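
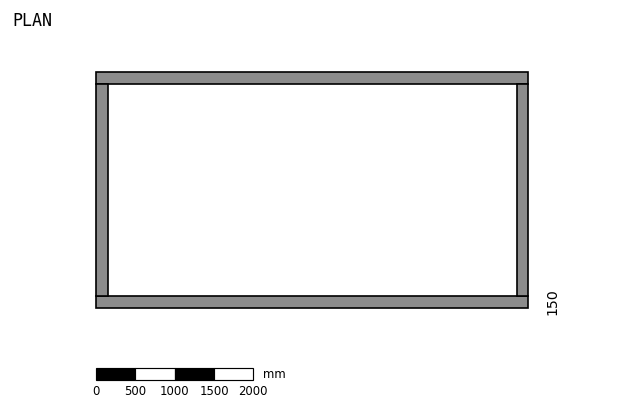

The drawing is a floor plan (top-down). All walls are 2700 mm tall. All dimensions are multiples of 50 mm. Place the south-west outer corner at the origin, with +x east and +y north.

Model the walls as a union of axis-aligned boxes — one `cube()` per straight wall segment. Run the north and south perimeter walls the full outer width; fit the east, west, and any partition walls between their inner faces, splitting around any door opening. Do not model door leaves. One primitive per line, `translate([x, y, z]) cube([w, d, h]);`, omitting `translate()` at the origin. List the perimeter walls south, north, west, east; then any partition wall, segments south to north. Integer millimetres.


cube([5500, 150, 2700]);
translate([0, 2850, 0]) cube([5500, 150, 2700]);
translate([0, 150, 0]) cube([150, 2700, 2700]);
translate([5350, 150, 0]) cube([150, 2700, 2700]);


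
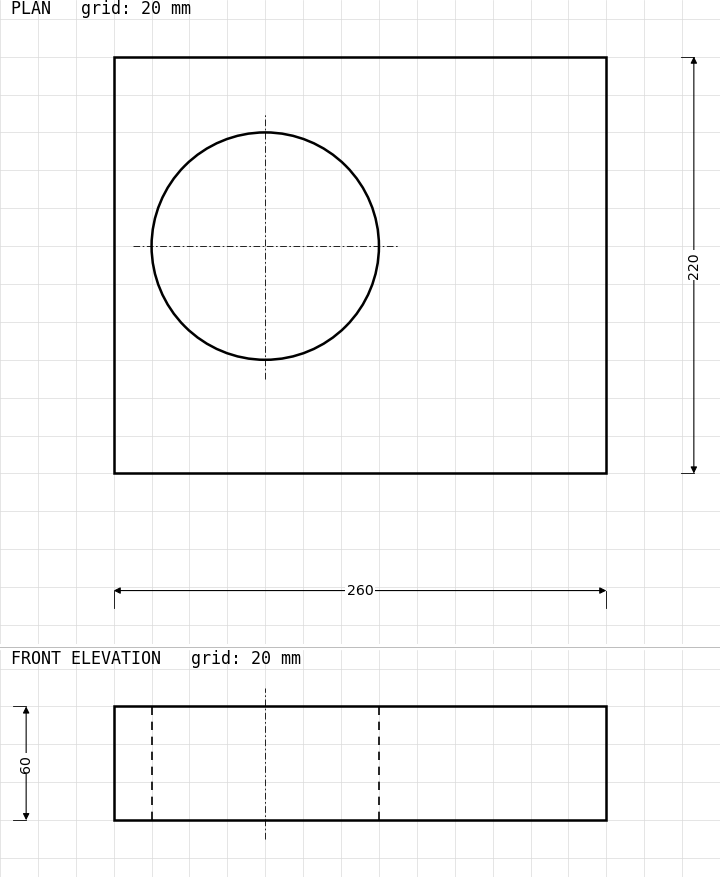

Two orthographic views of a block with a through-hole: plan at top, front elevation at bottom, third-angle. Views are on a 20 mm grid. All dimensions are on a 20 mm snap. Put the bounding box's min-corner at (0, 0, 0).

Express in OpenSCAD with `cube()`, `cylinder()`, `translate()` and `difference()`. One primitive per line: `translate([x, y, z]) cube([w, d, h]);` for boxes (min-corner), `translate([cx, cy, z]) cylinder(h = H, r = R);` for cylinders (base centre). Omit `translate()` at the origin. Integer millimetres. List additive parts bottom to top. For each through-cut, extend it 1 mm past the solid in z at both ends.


difference() {
  cube([260, 220, 60]);
  translate([80, 120, -1]) cylinder(h = 62, r = 60);
}


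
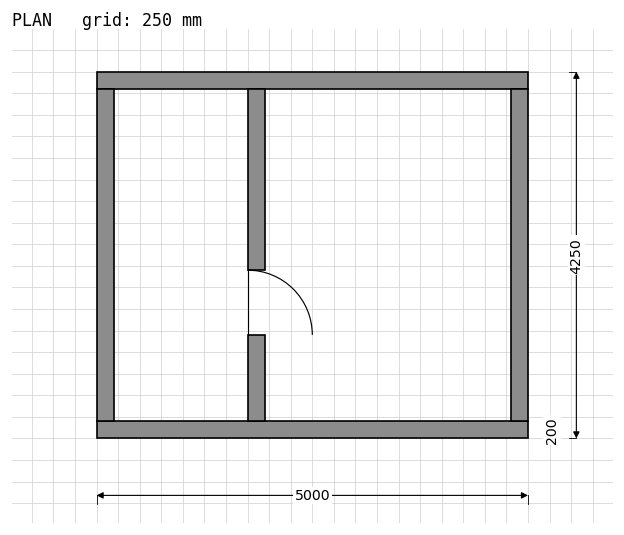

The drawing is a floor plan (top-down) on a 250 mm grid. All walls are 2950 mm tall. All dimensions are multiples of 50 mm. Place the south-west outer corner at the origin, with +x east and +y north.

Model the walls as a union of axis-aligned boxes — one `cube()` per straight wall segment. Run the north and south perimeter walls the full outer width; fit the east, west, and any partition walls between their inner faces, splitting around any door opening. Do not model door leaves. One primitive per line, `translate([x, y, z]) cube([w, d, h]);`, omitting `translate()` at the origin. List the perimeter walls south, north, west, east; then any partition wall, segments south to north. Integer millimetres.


cube([5000, 200, 2950]);
translate([0, 4050, 0]) cube([5000, 200, 2950]);
translate([0, 200, 0]) cube([200, 3850, 2950]);
translate([4800, 200, 0]) cube([200, 3850, 2950]);
translate([1750, 200, 0]) cube([200, 1000, 2950]);
translate([1750, 1950, 0]) cube([200, 2100, 2950]);


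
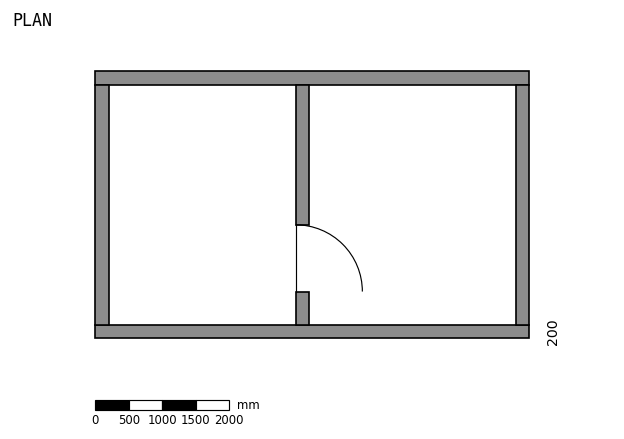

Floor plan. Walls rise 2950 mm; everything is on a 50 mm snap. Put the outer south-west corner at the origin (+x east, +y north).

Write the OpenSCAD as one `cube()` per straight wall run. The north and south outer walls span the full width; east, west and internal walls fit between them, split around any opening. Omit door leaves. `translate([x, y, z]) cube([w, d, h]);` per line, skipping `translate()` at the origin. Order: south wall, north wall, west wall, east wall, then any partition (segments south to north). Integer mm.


cube([6500, 200, 2950]);
translate([0, 3800, 0]) cube([6500, 200, 2950]);
translate([0, 200, 0]) cube([200, 3600, 2950]);
translate([6300, 200, 0]) cube([200, 3600, 2950]);
translate([3000, 200, 0]) cube([200, 500, 2950]);
translate([3000, 1700, 0]) cube([200, 2100, 2950]);


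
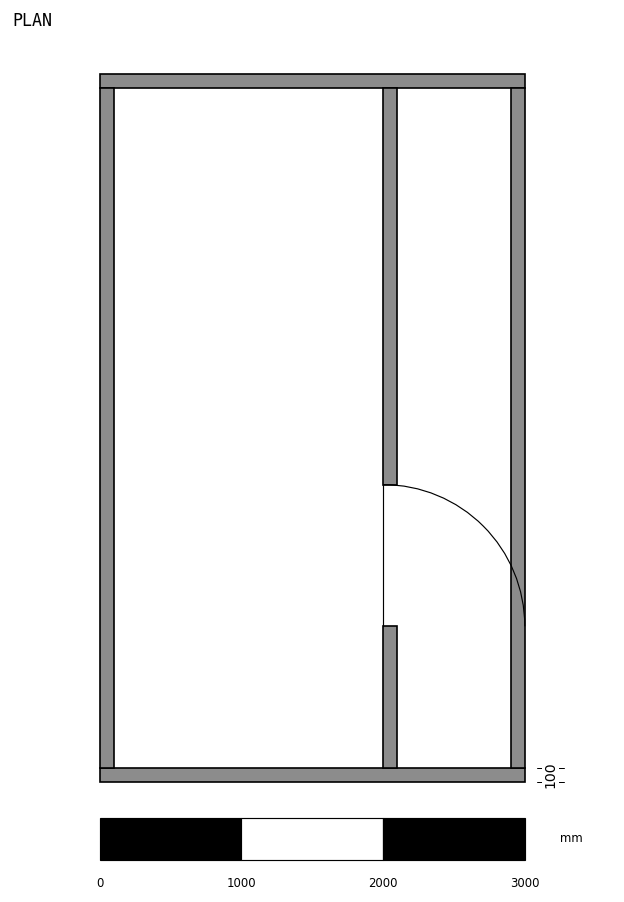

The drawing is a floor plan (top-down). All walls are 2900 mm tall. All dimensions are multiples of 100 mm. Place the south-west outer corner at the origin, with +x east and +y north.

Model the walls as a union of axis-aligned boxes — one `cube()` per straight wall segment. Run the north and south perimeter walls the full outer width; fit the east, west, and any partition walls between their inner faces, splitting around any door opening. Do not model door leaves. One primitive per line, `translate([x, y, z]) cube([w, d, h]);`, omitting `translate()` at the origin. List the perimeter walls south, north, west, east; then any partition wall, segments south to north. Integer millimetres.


cube([3000, 100, 2900]);
translate([0, 4900, 0]) cube([3000, 100, 2900]);
translate([0, 100, 0]) cube([100, 4800, 2900]);
translate([2900, 100, 0]) cube([100, 4800, 2900]);
translate([2000, 100, 0]) cube([100, 1000, 2900]);
translate([2000, 2100, 0]) cube([100, 2800, 2900]);


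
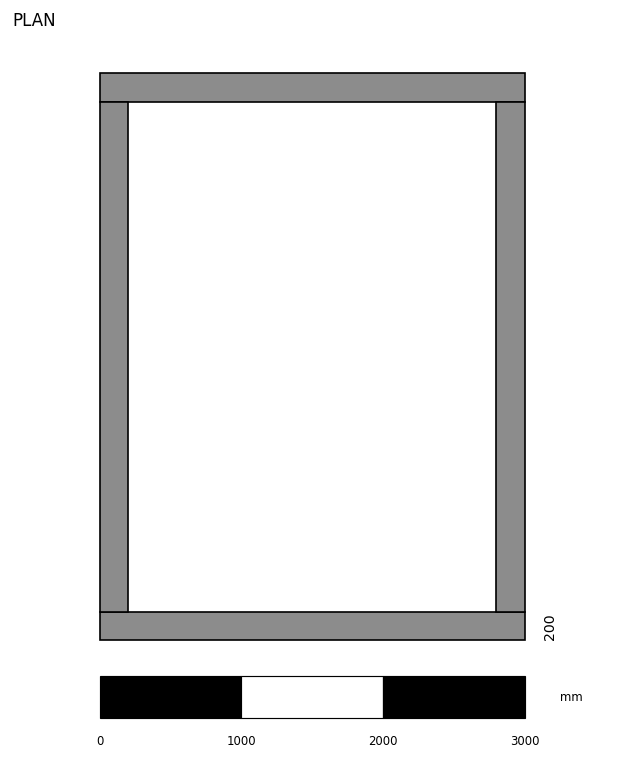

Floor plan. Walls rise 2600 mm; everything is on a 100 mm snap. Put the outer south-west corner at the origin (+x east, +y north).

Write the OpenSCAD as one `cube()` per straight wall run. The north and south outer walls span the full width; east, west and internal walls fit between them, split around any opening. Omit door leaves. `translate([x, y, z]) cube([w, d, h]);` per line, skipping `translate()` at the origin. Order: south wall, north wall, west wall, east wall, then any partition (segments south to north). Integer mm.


cube([3000, 200, 2600]);
translate([0, 3800, 0]) cube([3000, 200, 2600]);
translate([0, 200, 0]) cube([200, 3600, 2600]);
translate([2800, 200, 0]) cube([200, 3600, 2600]);


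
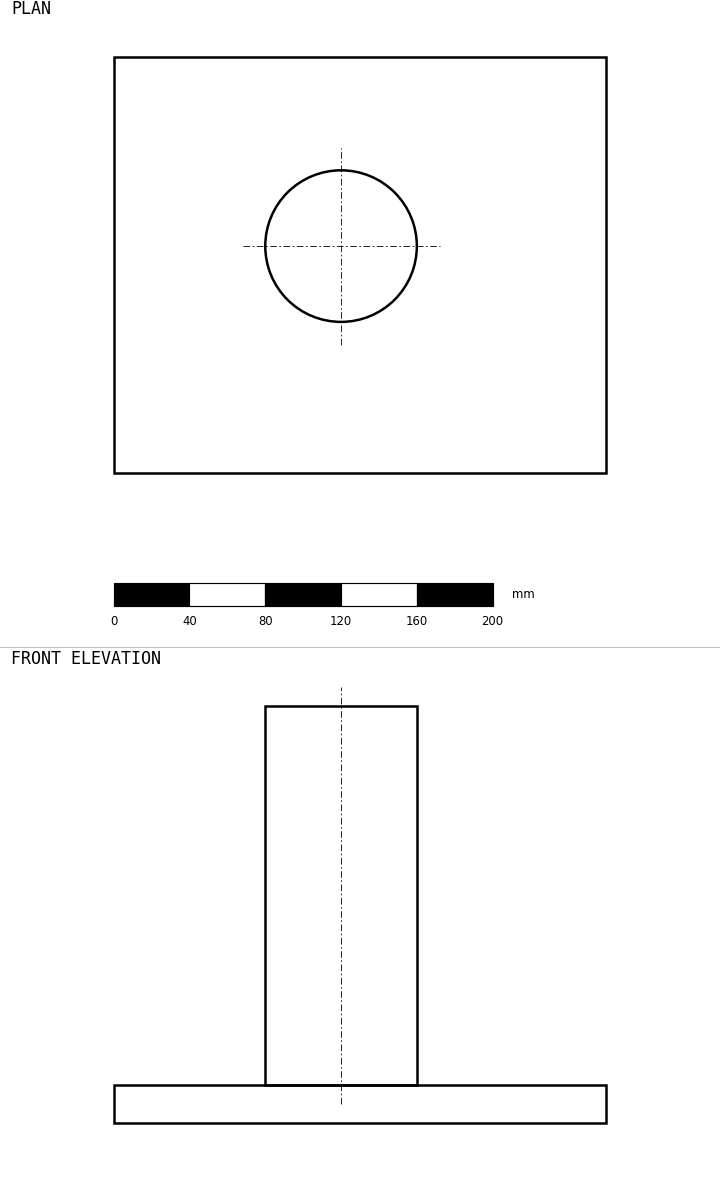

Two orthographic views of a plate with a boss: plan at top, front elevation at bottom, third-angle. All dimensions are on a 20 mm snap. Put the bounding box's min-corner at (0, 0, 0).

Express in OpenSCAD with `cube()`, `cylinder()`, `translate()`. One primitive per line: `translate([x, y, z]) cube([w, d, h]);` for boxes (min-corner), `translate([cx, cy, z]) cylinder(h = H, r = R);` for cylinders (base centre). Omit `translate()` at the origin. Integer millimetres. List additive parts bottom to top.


cube([260, 220, 20]);
translate([120, 120, 20]) cylinder(h = 200, r = 40);


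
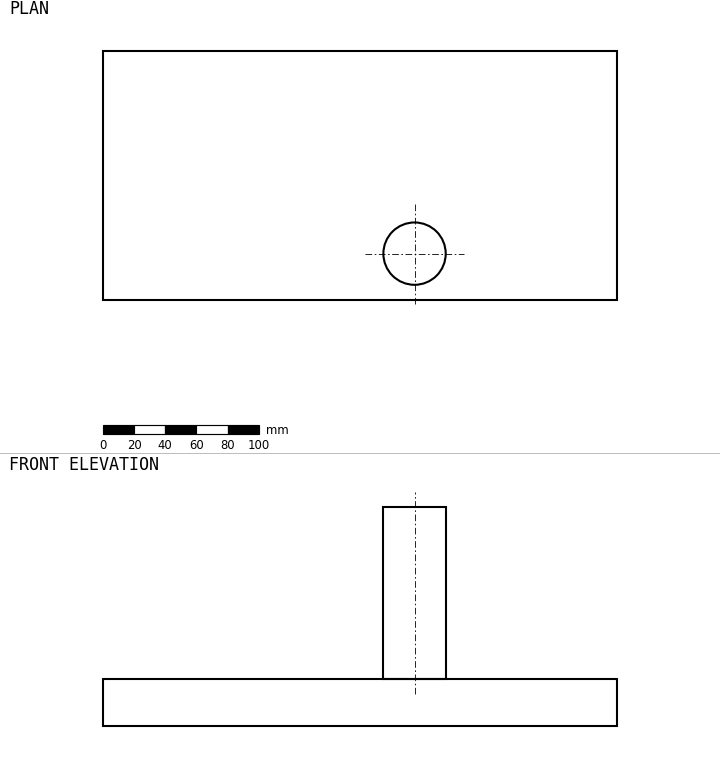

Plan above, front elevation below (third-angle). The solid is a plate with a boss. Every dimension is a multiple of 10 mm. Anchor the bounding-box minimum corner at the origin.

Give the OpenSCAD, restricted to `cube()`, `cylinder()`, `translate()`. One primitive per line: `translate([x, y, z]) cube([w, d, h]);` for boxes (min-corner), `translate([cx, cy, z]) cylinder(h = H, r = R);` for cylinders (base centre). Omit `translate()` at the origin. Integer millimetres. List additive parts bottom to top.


cube([330, 160, 30]);
translate([200, 30, 30]) cylinder(h = 110, r = 20);


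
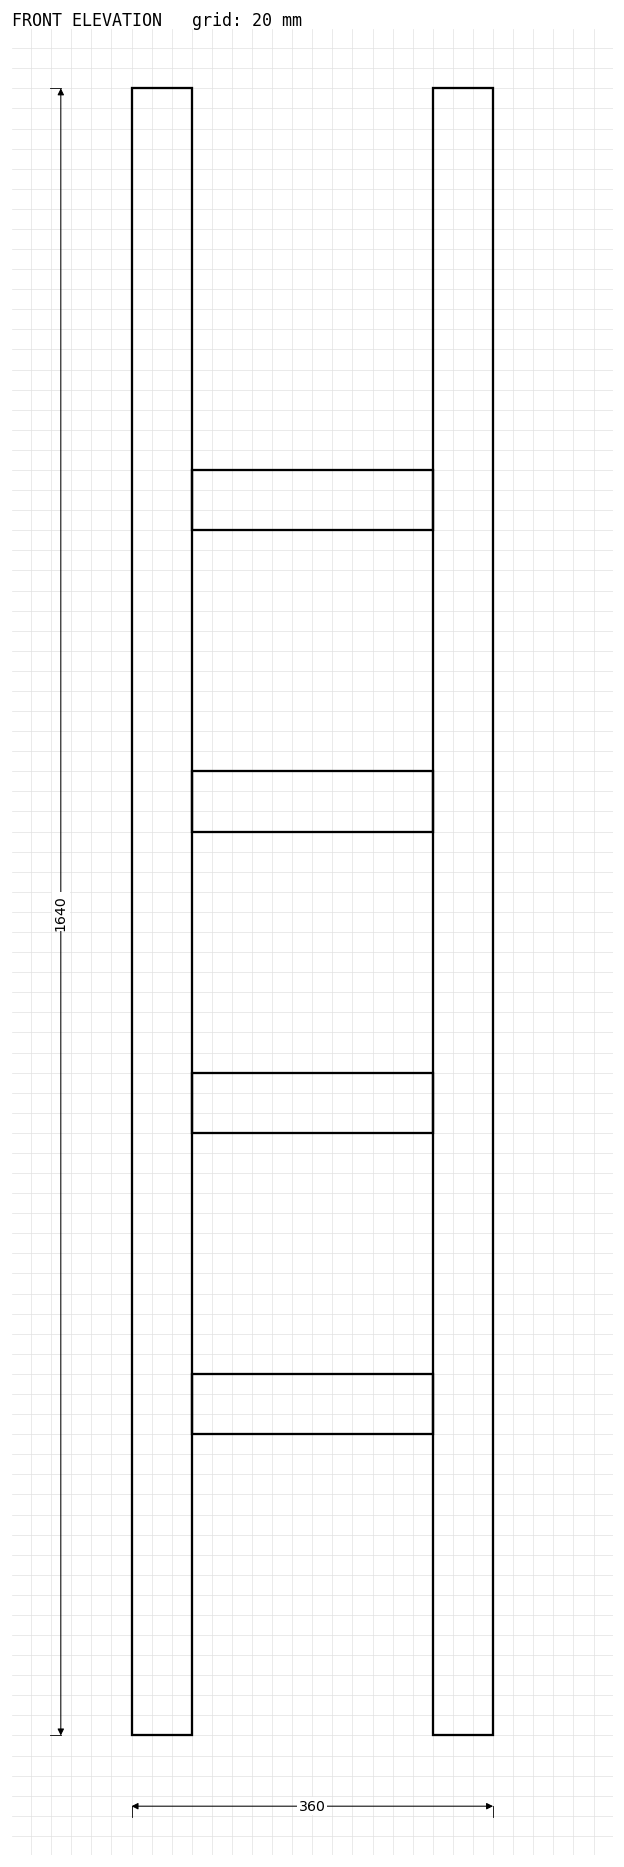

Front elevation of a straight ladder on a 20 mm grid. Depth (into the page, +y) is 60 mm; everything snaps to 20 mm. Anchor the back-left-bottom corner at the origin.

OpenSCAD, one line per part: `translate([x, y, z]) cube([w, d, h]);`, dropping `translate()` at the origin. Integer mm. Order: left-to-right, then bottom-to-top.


cube([60, 60, 1640]);
translate([60, 0, 300]) cube([240, 60, 60]);
translate([60, 0, 600]) cube([240, 60, 60]);
translate([60, 0, 900]) cube([240, 60, 60]);
translate([60, 0, 1200]) cube([240, 60, 60]);
translate([300, 0, 0]) cube([60, 60, 1640]);


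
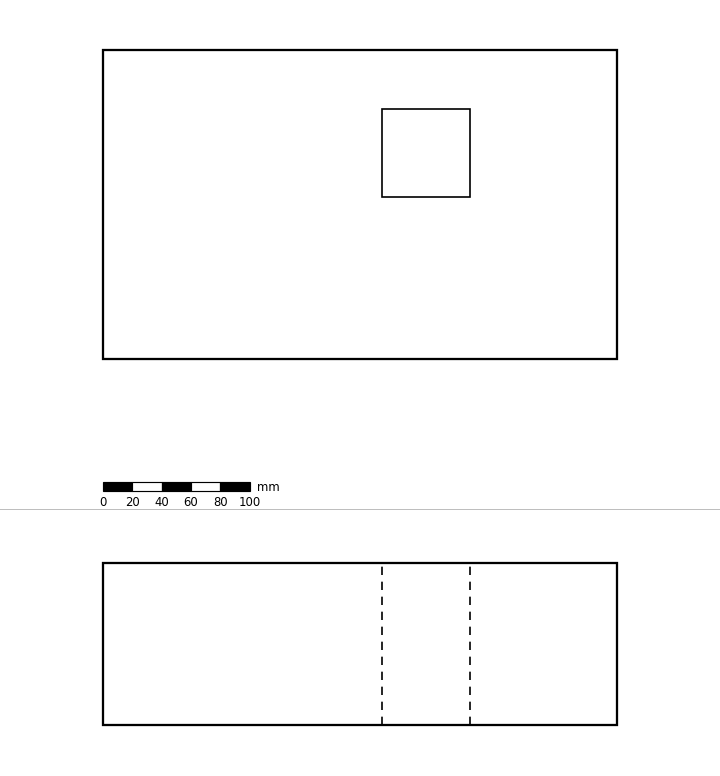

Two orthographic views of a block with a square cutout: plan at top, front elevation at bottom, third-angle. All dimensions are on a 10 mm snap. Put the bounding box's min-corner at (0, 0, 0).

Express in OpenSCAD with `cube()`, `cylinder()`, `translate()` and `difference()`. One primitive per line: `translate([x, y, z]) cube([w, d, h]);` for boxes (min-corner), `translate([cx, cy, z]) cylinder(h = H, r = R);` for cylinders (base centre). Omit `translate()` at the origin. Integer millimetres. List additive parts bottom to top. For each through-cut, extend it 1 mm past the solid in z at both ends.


difference() {
  cube([350, 210, 110]);
  translate([190, 110, -1]) cube([60, 60, 112]);
}


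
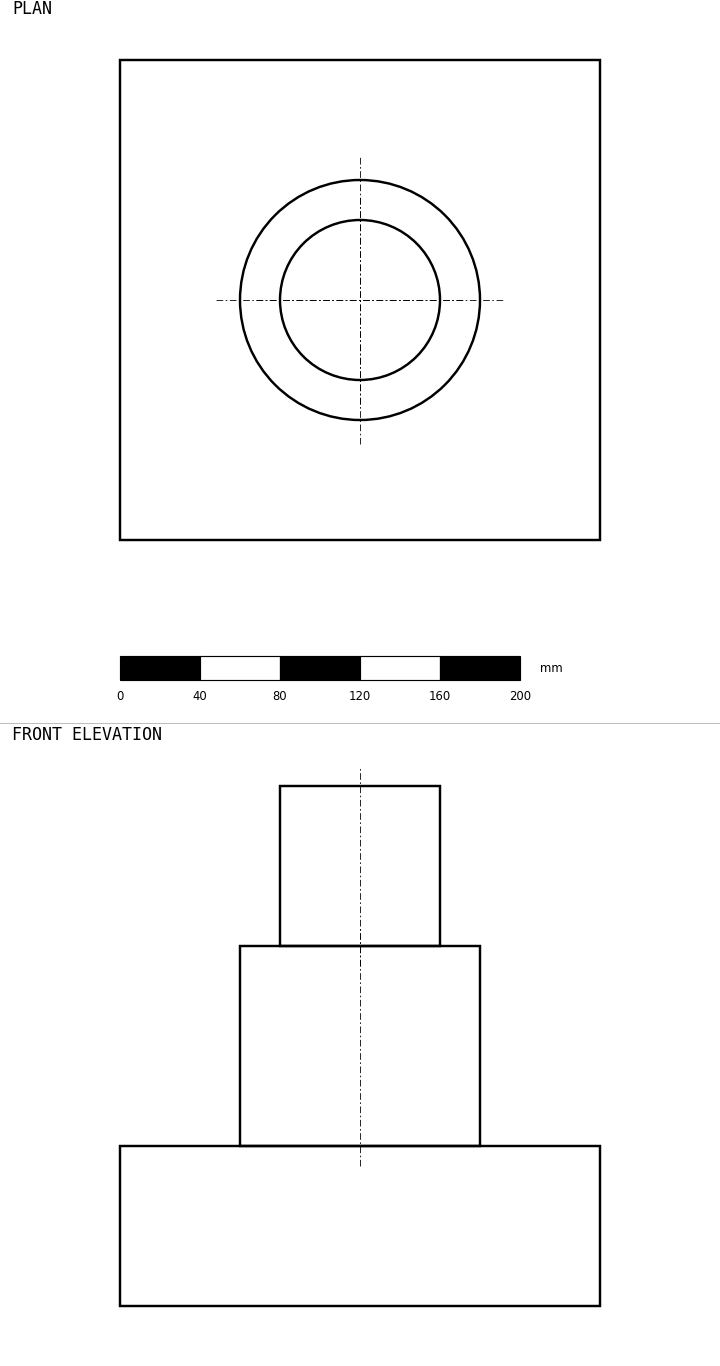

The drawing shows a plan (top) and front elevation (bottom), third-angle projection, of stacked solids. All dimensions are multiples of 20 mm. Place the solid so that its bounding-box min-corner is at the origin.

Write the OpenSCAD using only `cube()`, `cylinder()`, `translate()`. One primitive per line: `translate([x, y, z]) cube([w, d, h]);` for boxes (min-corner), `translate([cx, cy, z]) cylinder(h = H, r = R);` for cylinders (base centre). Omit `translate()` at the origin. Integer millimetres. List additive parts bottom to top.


cube([240, 240, 80]);
translate([120, 120, 80]) cylinder(h = 100, r = 60);
translate([120, 120, 180]) cylinder(h = 80, r = 40);


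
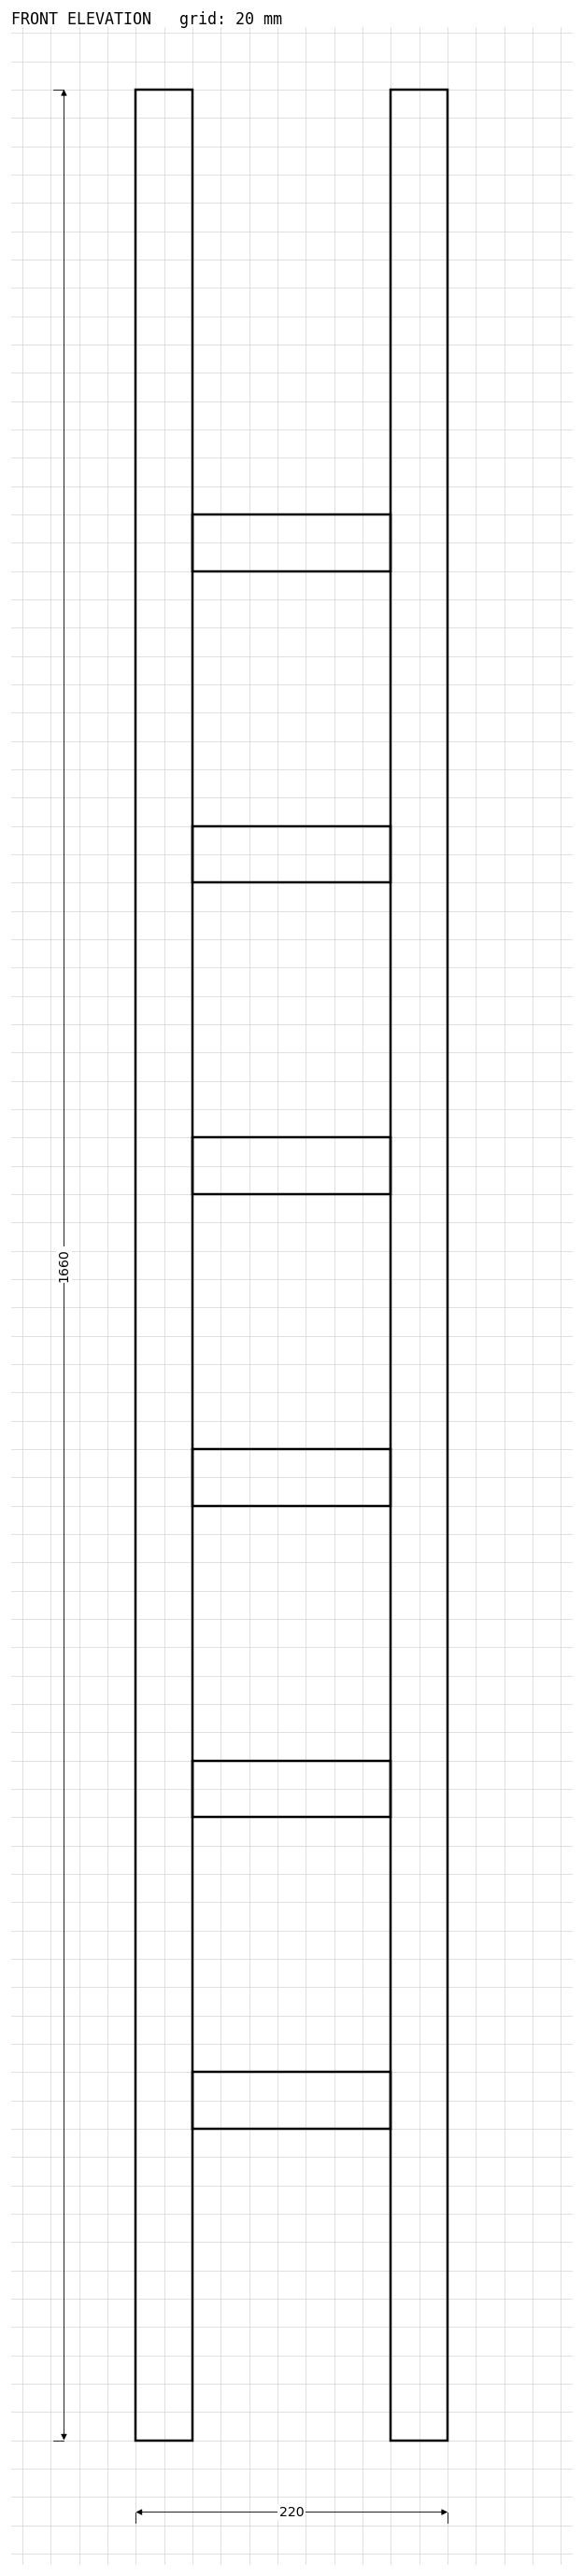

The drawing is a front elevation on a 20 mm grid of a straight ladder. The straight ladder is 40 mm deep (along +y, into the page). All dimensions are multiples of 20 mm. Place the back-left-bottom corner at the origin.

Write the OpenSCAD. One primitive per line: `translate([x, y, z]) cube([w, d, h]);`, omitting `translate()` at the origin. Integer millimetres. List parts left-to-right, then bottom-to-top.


cube([40, 40, 1660]);
translate([40, 0, 220]) cube([140, 40, 40]);
translate([40, 0, 440]) cube([140, 40, 40]);
translate([40, 0, 660]) cube([140, 40, 40]);
translate([40, 0, 880]) cube([140, 40, 40]);
translate([40, 0, 1100]) cube([140, 40, 40]);
translate([40, 0, 1320]) cube([140, 40, 40]);
translate([180, 0, 0]) cube([40, 40, 1660]);


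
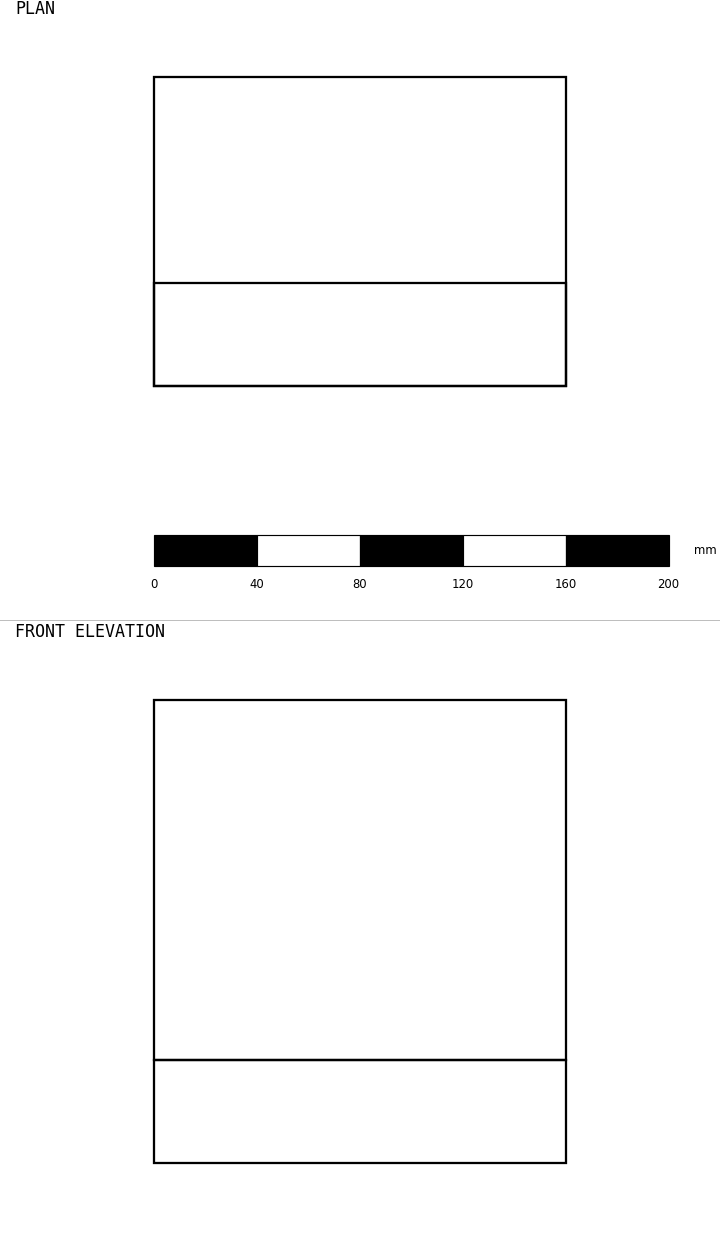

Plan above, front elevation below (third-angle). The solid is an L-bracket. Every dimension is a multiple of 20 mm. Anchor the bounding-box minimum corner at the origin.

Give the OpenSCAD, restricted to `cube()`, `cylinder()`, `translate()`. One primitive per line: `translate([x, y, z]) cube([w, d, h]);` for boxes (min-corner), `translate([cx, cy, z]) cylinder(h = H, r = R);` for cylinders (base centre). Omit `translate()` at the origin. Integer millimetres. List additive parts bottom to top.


cube([160, 120, 40]);
translate([0, 0, 40]) cube([160, 40, 140]);


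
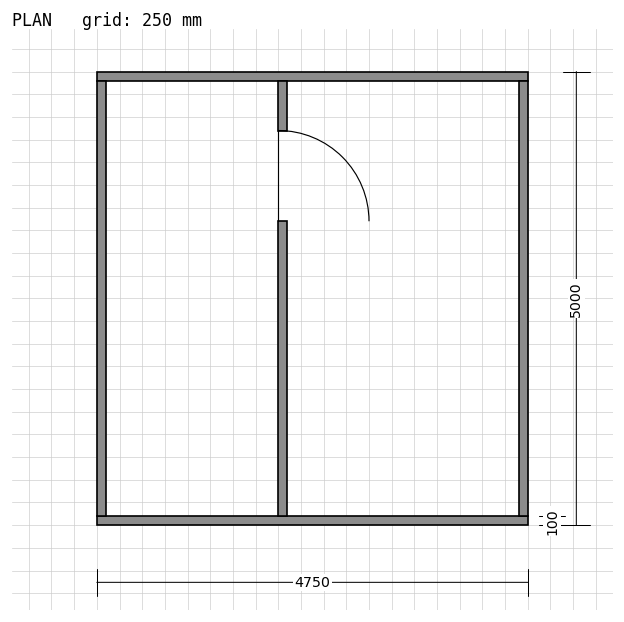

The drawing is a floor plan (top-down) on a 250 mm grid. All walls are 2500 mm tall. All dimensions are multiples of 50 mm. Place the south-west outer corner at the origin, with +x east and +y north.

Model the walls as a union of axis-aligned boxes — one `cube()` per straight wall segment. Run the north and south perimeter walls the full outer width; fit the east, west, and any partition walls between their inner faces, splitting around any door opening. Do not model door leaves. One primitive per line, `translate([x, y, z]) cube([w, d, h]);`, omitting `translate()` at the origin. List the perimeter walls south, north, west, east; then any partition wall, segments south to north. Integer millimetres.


cube([4750, 100, 2500]);
translate([0, 4900, 0]) cube([4750, 100, 2500]);
translate([0, 100, 0]) cube([100, 4800, 2500]);
translate([4650, 100, 0]) cube([100, 4800, 2500]);
translate([2000, 100, 0]) cube([100, 3250, 2500]);
translate([2000, 4350, 0]) cube([100, 550, 2500]);


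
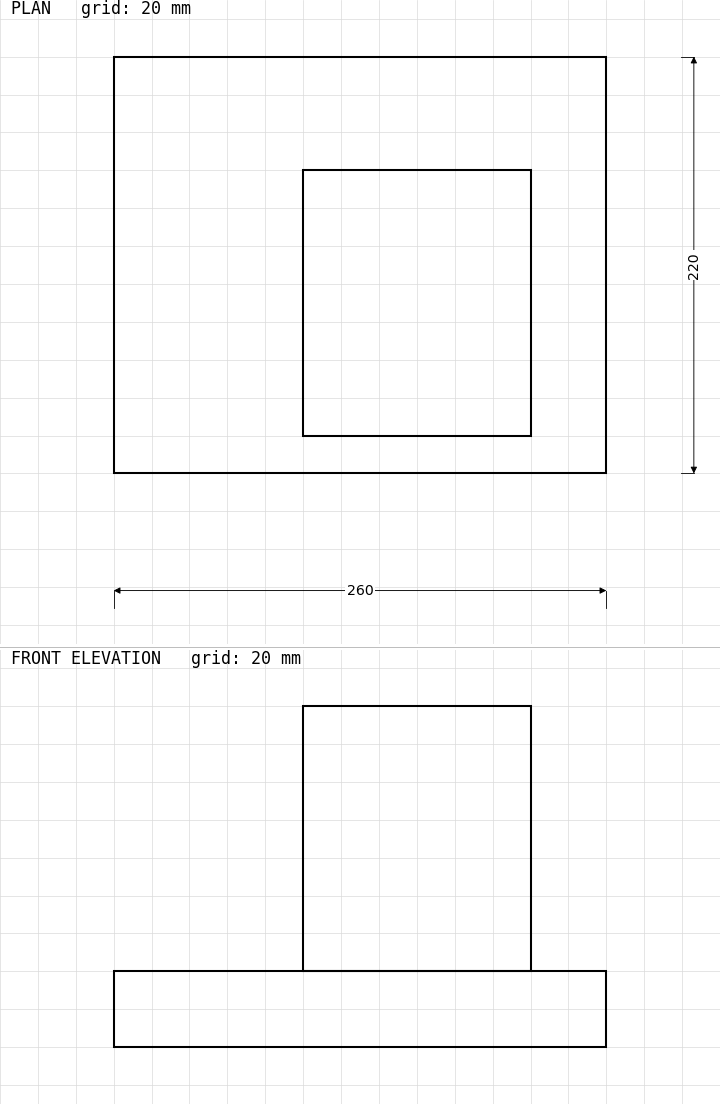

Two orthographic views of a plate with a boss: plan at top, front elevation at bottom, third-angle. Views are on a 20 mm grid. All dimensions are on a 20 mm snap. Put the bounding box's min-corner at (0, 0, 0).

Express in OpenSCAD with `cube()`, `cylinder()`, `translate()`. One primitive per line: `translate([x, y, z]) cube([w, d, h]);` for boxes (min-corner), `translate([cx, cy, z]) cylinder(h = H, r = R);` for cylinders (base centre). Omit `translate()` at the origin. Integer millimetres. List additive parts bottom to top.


cube([260, 220, 40]);
translate([100, 20, 40]) cube([120, 140, 140]);


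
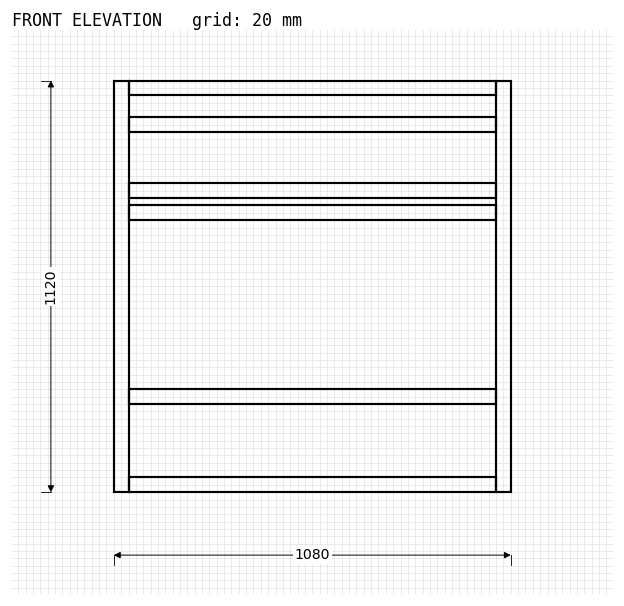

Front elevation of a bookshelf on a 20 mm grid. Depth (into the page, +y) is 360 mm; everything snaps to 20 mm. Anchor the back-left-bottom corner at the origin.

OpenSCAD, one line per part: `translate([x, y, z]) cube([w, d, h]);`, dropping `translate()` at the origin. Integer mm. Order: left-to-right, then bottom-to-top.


cube([40, 360, 1120]);
translate([40, 0, 0]) cube([1000, 360, 40]);
translate([40, 0, 240]) cube([1000, 360, 40]);
translate([40, 0, 740]) cube([1000, 360, 40]);
translate([40, 0, 800]) cube([1000, 360, 40]);
translate([40, 0, 980]) cube([1000, 360, 40]);
translate([40, 0, 1080]) cube([1000, 360, 40]);
translate([1040, 0, 0]) cube([40, 360, 1120]);


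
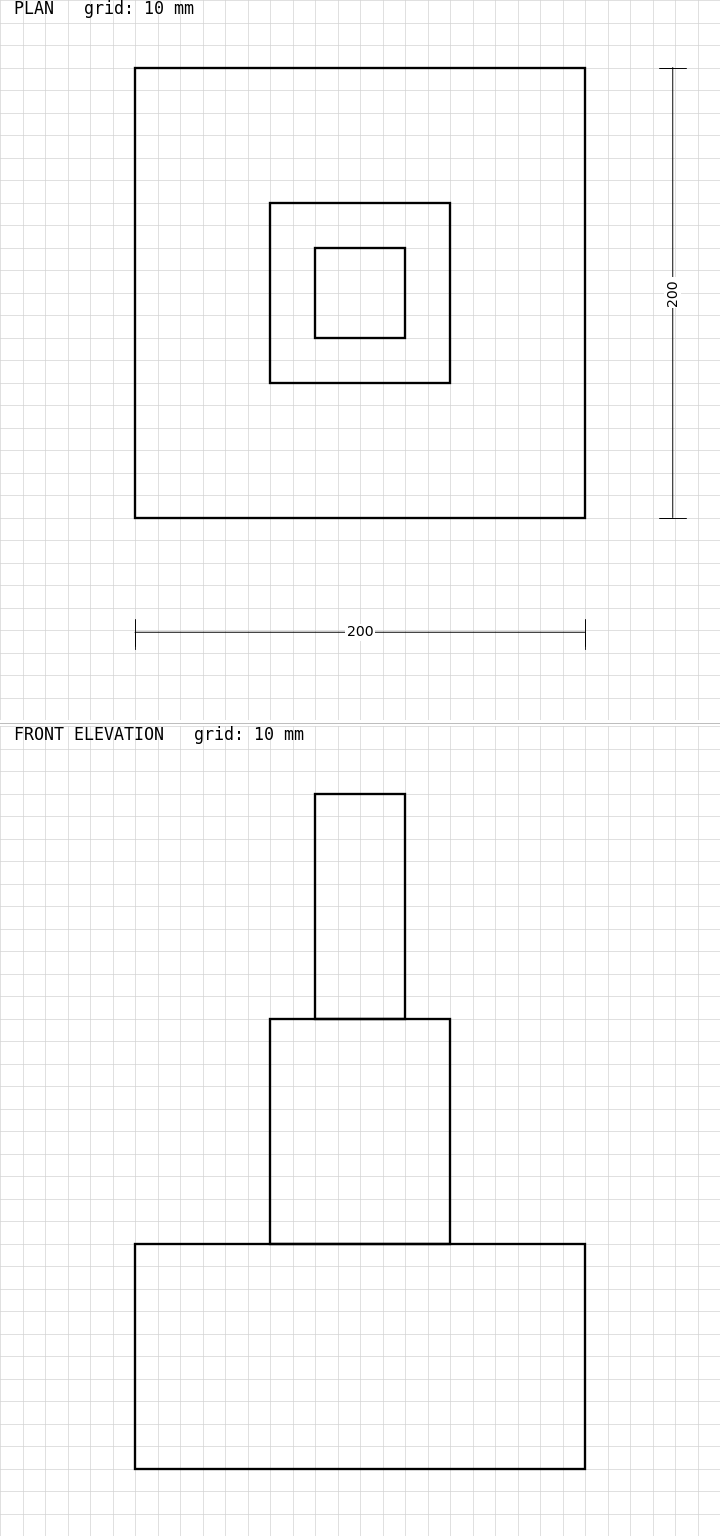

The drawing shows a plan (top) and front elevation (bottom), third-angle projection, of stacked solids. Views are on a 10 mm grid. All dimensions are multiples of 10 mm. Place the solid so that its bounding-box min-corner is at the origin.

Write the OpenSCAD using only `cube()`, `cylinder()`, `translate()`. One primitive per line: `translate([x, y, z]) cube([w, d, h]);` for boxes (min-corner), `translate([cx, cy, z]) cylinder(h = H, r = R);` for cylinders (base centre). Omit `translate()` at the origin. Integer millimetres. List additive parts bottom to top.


cube([200, 200, 100]);
translate([60, 60, 100]) cube([80, 80, 100]);
translate([80, 80, 200]) cube([40, 40, 100]);


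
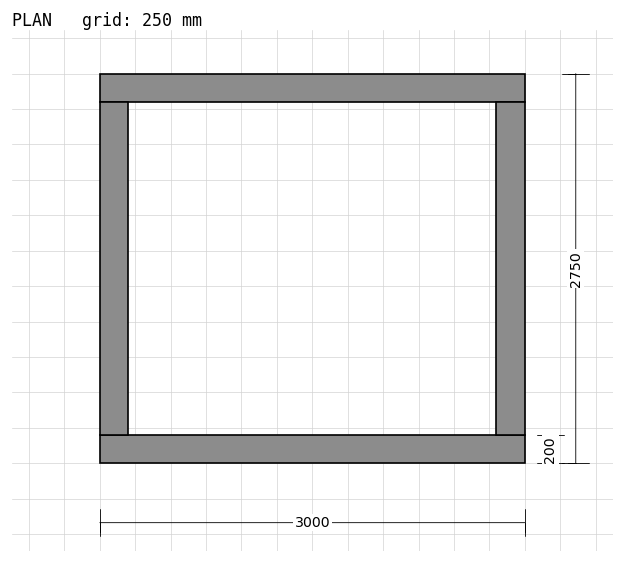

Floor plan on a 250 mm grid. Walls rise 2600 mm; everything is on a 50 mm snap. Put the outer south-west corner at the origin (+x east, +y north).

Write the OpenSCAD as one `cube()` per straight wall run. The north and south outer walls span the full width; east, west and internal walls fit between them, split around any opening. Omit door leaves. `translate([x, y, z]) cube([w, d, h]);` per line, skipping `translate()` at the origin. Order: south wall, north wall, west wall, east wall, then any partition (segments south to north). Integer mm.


cube([3000, 200, 2600]);
translate([0, 2550, 0]) cube([3000, 200, 2600]);
translate([0, 200, 0]) cube([200, 2350, 2600]);
translate([2800, 200, 0]) cube([200, 2350, 2600]);


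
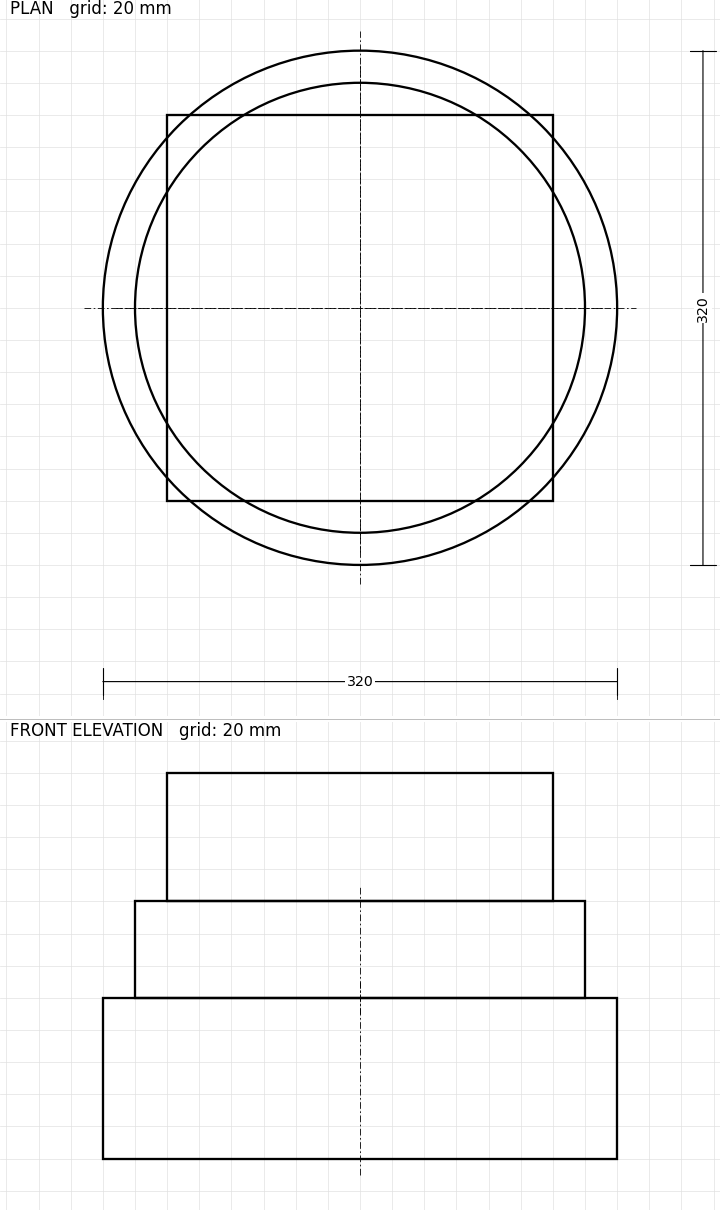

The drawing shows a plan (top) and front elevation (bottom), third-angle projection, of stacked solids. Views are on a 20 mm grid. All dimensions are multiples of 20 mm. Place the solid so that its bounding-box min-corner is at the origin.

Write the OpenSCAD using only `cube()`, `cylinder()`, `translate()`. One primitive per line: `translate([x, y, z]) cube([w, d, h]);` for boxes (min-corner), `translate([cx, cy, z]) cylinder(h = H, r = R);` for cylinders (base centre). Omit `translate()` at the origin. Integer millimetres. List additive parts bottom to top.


translate([160, 160, 0]) cylinder(h = 100, r = 160);
translate([160, 160, 100]) cylinder(h = 60, r = 140);
translate([40, 40, 160]) cube([240, 240, 80]);


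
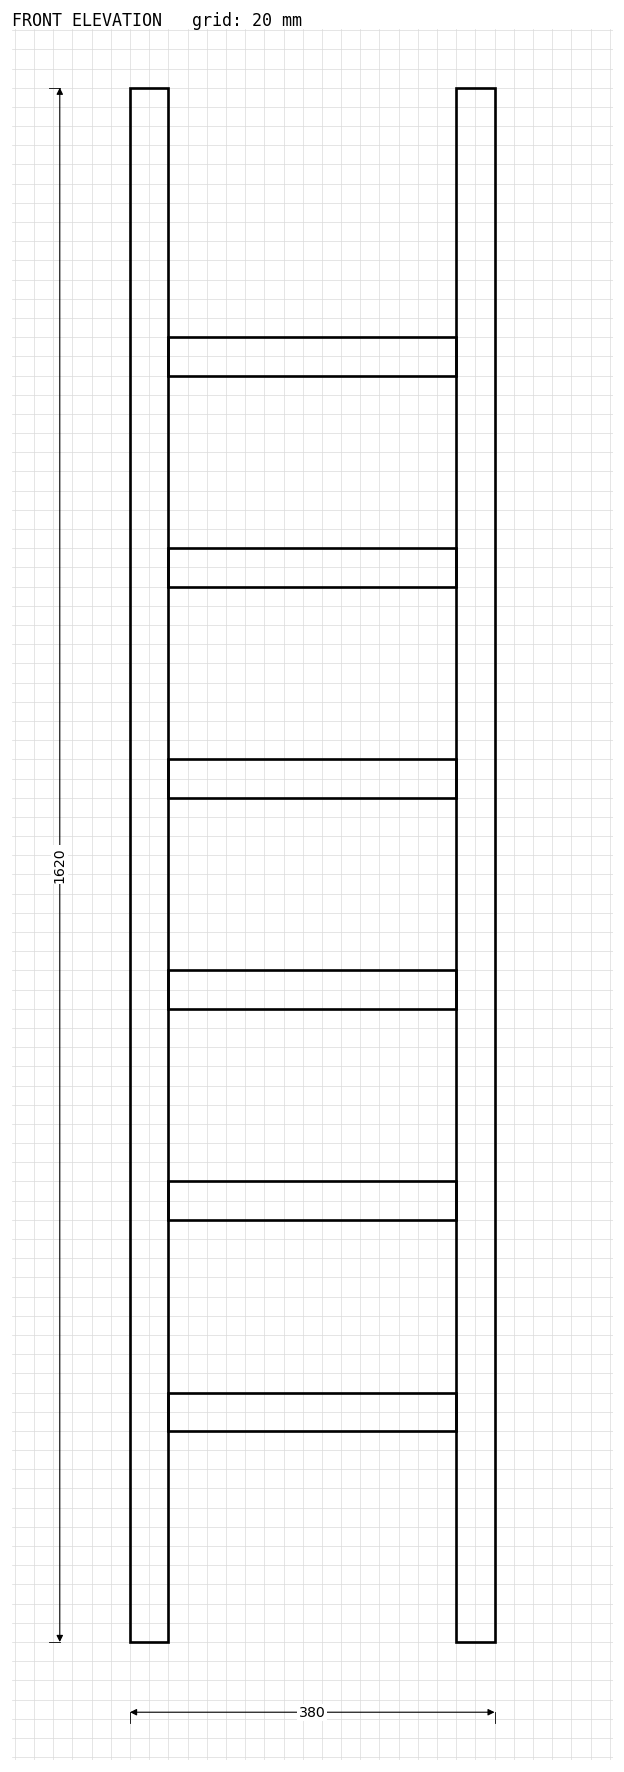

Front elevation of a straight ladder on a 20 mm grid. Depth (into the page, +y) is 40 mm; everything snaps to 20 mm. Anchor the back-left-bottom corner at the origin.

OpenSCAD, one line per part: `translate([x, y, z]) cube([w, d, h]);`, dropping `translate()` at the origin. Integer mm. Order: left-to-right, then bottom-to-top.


cube([40, 40, 1620]);
translate([40, 0, 220]) cube([300, 40, 40]);
translate([40, 0, 440]) cube([300, 40, 40]);
translate([40, 0, 660]) cube([300, 40, 40]);
translate([40, 0, 880]) cube([300, 40, 40]);
translate([40, 0, 1100]) cube([300, 40, 40]);
translate([40, 0, 1320]) cube([300, 40, 40]);
translate([340, 0, 0]) cube([40, 40, 1620]);


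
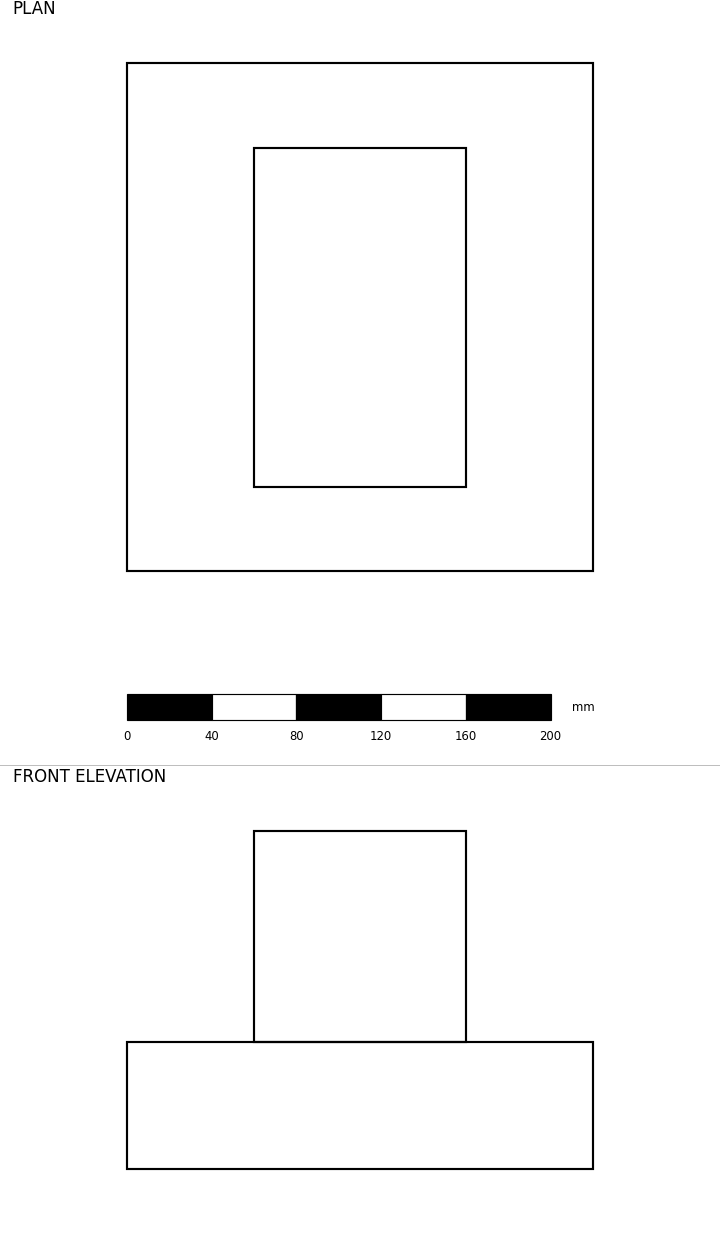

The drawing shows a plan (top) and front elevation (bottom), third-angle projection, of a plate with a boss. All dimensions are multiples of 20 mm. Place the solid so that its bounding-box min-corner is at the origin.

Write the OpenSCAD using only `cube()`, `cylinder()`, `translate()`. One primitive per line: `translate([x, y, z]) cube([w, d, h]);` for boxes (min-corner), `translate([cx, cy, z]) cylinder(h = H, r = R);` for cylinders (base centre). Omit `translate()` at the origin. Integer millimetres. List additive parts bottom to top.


cube([220, 240, 60]);
translate([60, 40, 60]) cube([100, 160, 100]);


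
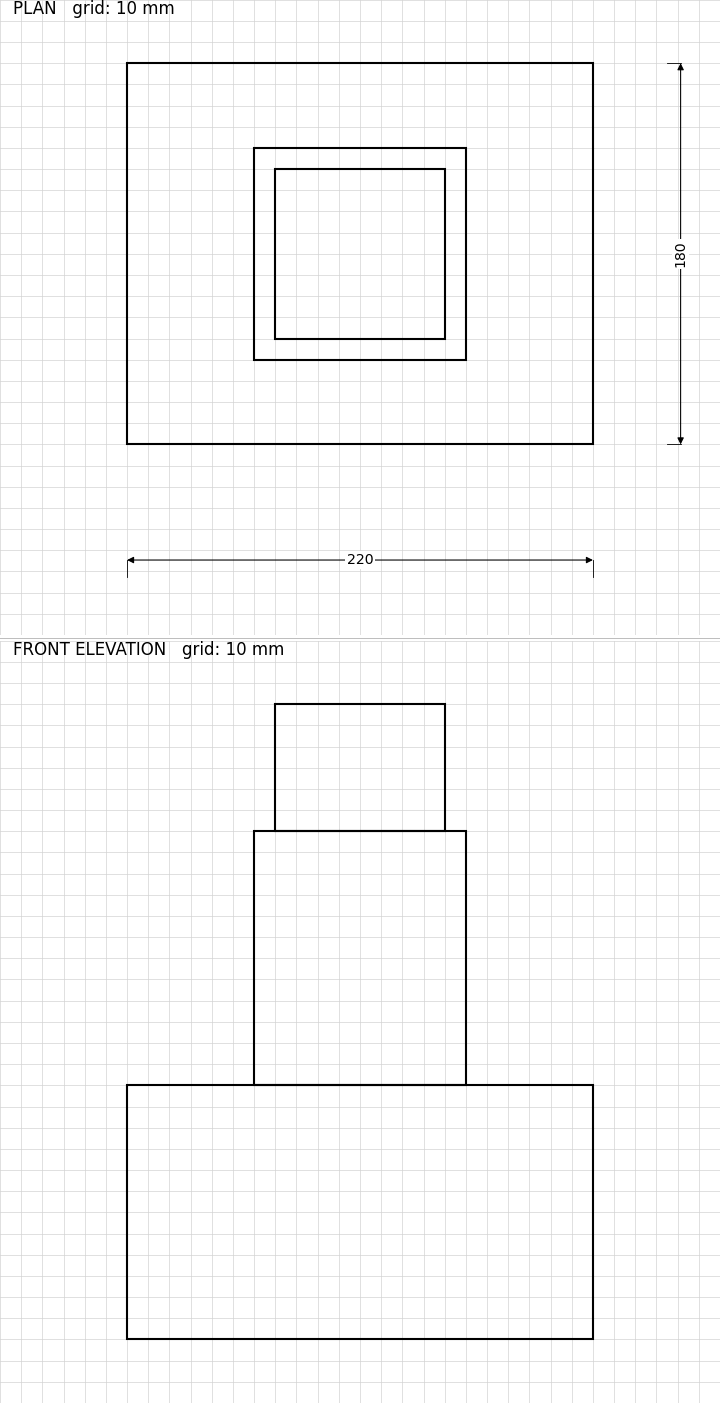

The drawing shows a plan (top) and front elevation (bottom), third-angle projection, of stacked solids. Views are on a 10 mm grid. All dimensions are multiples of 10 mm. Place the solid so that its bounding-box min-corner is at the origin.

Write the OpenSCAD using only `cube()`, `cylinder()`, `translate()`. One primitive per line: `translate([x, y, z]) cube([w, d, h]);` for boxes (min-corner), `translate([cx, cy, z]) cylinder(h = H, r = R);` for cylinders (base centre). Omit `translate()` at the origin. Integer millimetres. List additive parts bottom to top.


cube([220, 180, 120]);
translate([60, 40, 120]) cube([100, 100, 120]);
translate([70, 50, 240]) cube([80, 80, 60]);


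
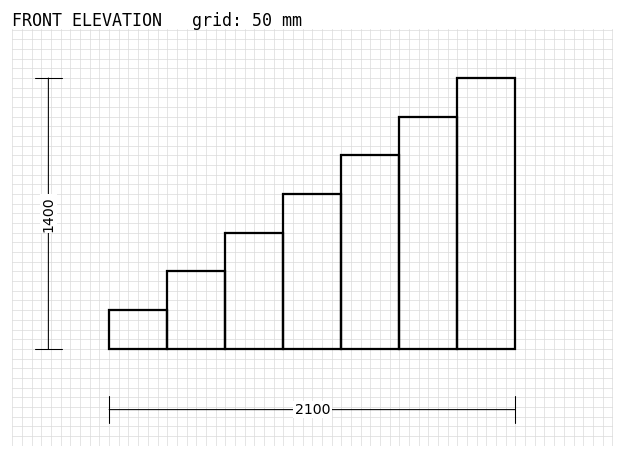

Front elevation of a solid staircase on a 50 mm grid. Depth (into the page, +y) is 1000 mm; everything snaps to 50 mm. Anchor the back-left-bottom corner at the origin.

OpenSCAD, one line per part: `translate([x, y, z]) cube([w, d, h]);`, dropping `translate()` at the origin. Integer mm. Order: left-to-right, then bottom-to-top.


cube([300, 1000, 200]);
translate([300, 0, 0]) cube([300, 1000, 400]);
translate([600, 0, 0]) cube([300, 1000, 600]);
translate([900, 0, 0]) cube([300, 1000, 800]);
translate([1200, 0, 0]) cube([300, 1000, 1000]);
translate([1500, 0, 0]) cube([300, 1000, 1200]);
translate([1800, 0, 0]) cube([300, 1000, 1400]);


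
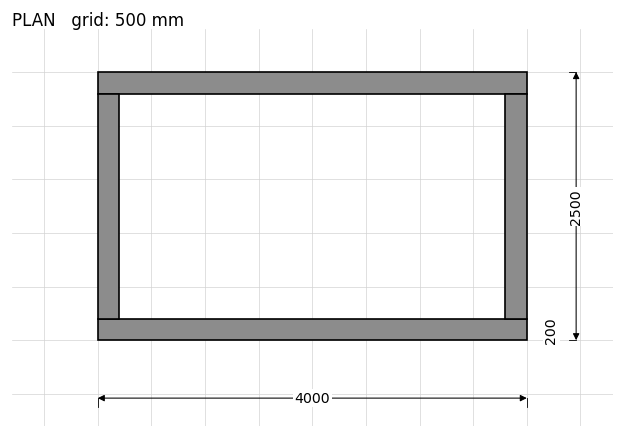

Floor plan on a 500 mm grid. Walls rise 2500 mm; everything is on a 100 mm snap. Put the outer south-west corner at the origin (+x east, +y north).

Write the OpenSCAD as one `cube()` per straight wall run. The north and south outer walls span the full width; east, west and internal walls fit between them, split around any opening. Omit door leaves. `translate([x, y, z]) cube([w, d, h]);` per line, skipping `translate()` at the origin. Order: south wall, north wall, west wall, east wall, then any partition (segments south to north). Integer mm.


cube([4000, 200, 2500]);
translate([0, 2300, 0]) cube([4000, 200, 2500]);
translate([0, 200, 0]) cube([200, 2100, 2500]);
translate([3800, 200, 0]) cube([200, 2100, 2500]);


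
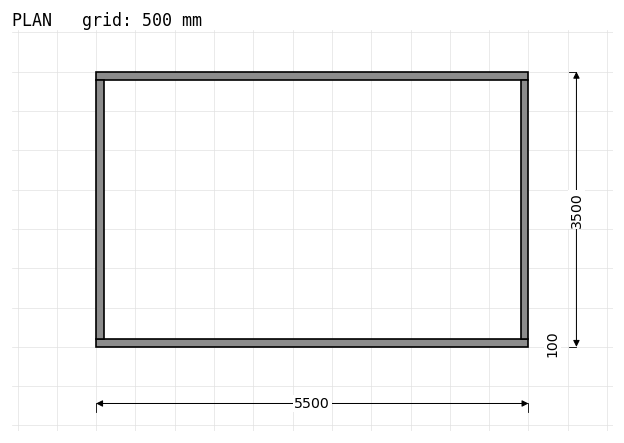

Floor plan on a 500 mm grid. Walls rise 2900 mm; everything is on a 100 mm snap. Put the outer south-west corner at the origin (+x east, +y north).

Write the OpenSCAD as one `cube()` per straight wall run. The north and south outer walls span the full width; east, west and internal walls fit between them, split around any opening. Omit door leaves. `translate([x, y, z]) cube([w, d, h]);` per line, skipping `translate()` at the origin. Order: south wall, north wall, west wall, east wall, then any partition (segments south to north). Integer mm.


cube([5500, 100, 2900]);
translate([0, 3400, 0]) cube([5500, 100, 2900]);
translate([0, 100, 0]) cube([100, 3300, 2900]);
translate([5400, 100, 0]) cube([100, 3300, 2900]);


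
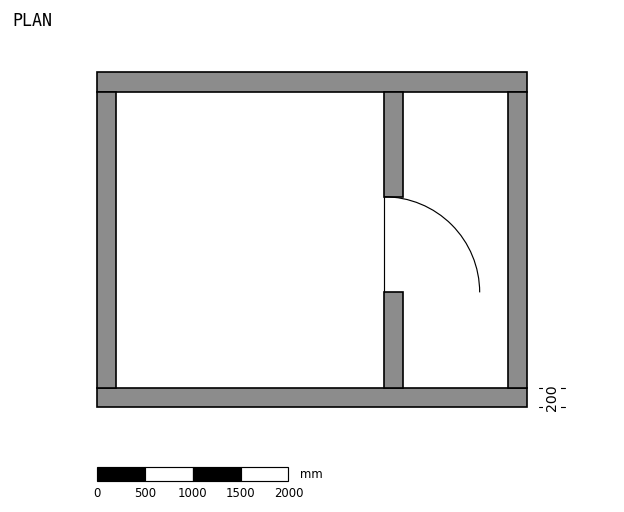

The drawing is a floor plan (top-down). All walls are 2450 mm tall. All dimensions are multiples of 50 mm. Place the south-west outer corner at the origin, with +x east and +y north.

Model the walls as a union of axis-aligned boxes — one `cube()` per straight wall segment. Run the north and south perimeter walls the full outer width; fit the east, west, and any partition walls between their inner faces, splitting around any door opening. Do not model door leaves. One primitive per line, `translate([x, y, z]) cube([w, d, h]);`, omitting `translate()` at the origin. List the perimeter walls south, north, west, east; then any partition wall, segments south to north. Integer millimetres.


cube([4500, 200, 2450]);
translate([0, 3300, 0]) cube([4500, 200, 2450]);
translate([0, 200, 0]) cube([200, 3100, 2450]);
translate([4300, 200, 0]) cube([200, 3100, 2450]);
translate([3000, 200, 0]) cube([200, 1000, 2450]);
translate([3000, 2200, 0]) cube([200, 1100, 2450]);


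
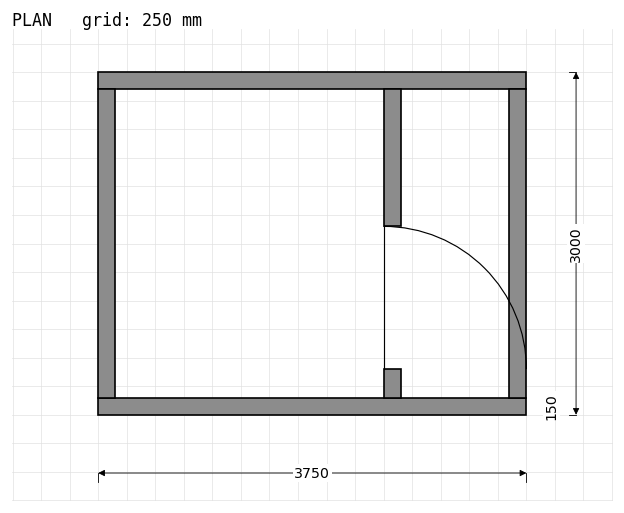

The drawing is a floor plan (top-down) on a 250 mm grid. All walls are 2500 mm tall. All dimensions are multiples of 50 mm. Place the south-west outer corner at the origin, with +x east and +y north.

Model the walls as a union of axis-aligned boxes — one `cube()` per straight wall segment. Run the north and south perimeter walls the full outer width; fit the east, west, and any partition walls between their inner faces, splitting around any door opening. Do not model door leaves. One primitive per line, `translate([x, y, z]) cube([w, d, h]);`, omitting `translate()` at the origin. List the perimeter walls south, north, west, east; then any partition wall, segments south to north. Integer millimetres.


cube([3750, 150, 2500]);
translate([0, 2850, 0]) cube([3750, 150, 2500]);
translate([0, 150, 0]) cube([150, 2700, 2500]);
translate([3600, 150, 0]) cube([150, 2700, 2500]);
translate([2500, 150, 0]) cube([150, 250, 2500]);
translate([2500, 1650, 0]) cube([150, 1200, 2500]);


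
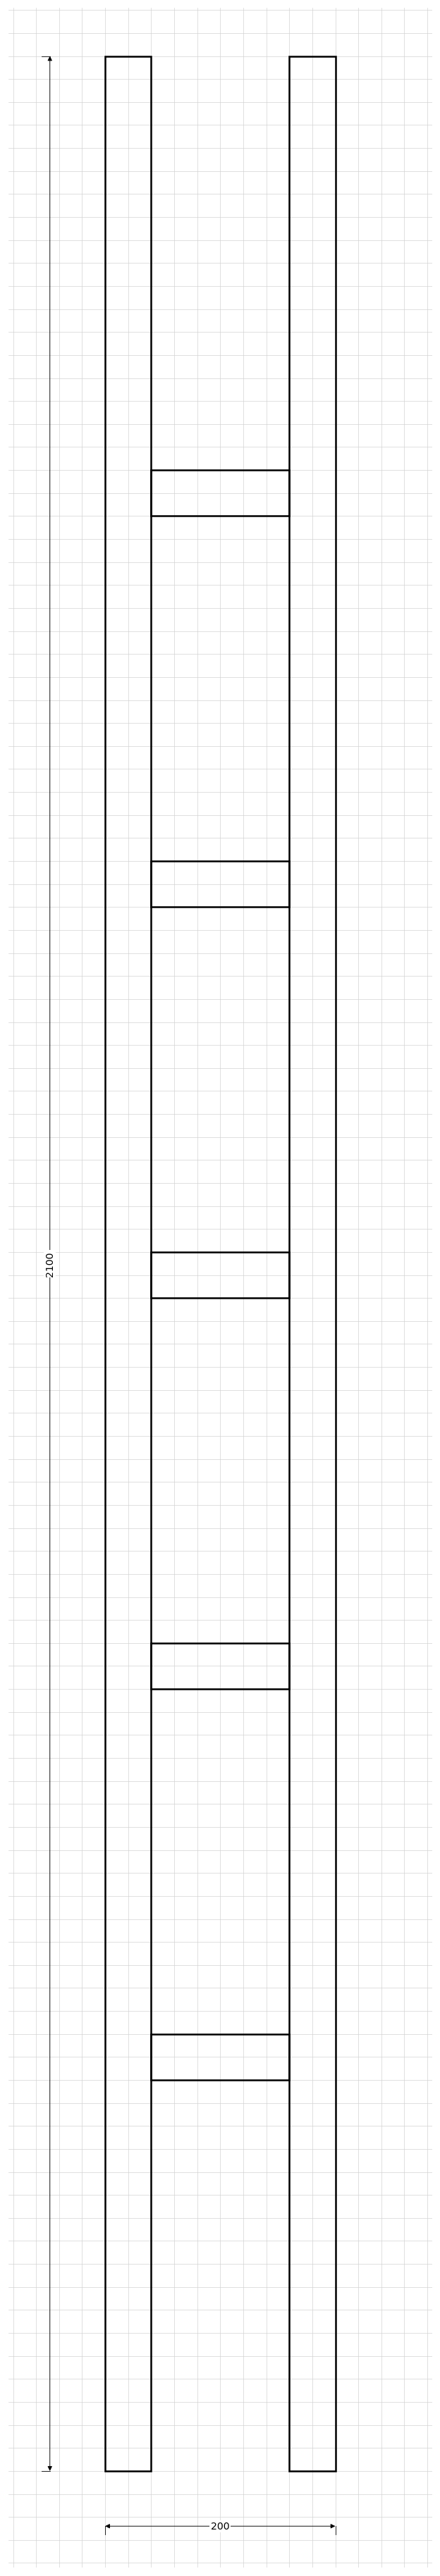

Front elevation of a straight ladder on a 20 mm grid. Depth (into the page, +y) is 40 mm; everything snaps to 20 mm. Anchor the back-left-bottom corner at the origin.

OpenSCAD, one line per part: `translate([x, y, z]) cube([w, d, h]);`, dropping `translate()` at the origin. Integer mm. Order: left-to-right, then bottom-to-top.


cube([40, 40, 2100]);
translate([40, 0, 340]) cube([120, 40, 40]);
translate([40, 0, 680]) cube([120, 40, 40]);
translate([40, 0, 1020]) cube([120, 40, 40]);
translate([40, 0, 1360]) cube([120, 40, 40]);
translate([40, 0, 1700]) cube([120, 40, 40]);
translate([160, 0, 0]) cube([40, 40, 2100]);


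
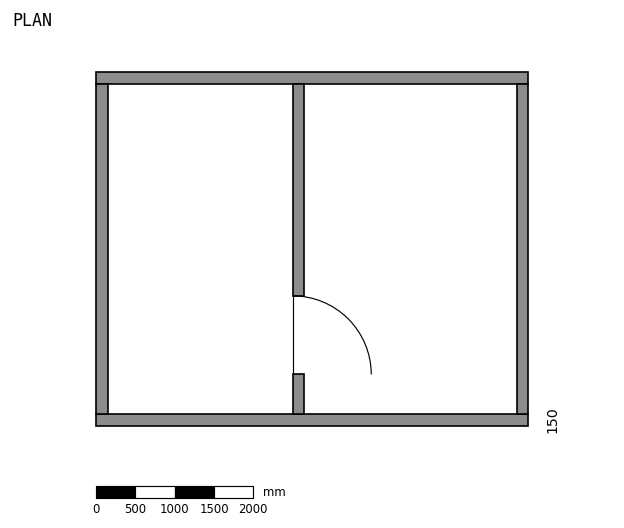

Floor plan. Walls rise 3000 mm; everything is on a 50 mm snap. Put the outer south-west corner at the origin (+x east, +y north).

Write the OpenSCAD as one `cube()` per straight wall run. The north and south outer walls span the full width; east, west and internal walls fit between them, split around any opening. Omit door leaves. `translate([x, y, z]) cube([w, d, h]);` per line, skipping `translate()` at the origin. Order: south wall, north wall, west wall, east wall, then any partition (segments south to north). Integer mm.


cube([5500, 150, 3000]);
translate([0, 4350, 0]) cube([5500, 150, 3000]);
translate([0, 150, 0]) cube([150, 4200, 3000]);
translate([5350, 150, 0]) cube([150, 4200, 3000]);
translate([2500, 150, 0]) cube([150, 500, 3000]);
translate([2500, 1650, 0]) cube([150, 2700, 3000]);


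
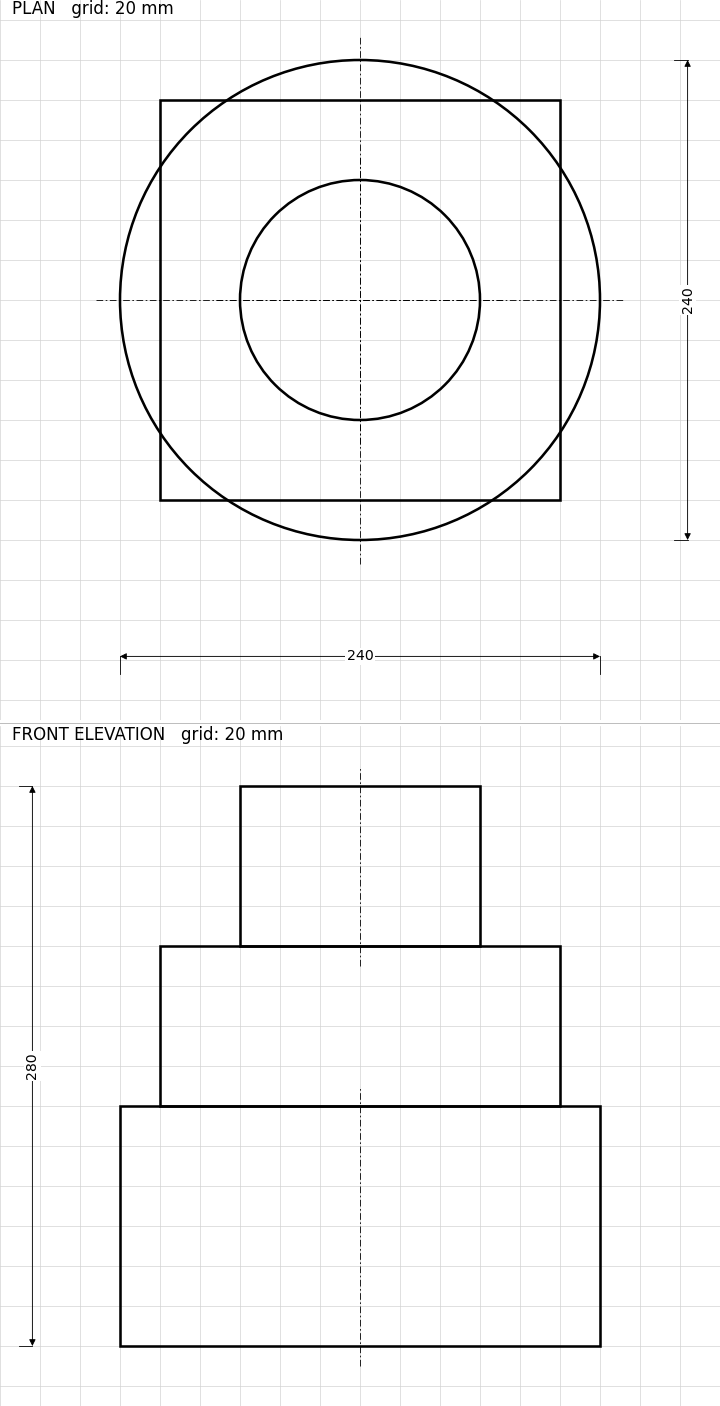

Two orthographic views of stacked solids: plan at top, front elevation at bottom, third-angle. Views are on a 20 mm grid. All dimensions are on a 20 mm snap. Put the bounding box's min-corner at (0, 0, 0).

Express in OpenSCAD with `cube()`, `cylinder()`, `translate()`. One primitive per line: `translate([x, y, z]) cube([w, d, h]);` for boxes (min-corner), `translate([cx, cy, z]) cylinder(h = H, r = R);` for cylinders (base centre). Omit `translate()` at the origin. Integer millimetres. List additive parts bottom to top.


translate([120, 120, 0]) cylinder(h = 120, r = 120);
translate([20, 20, 120]) cube([200, 200, 80]);
translate([120, 120, 200]) cylinder(h = 80, r = 60);


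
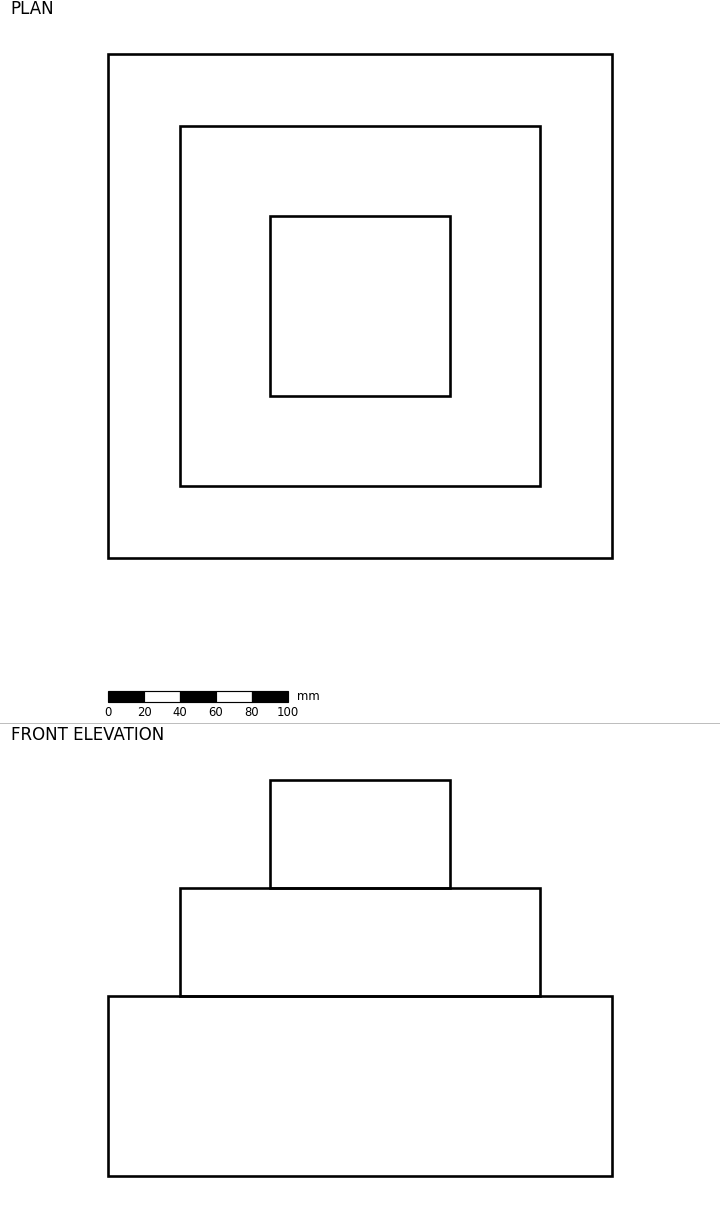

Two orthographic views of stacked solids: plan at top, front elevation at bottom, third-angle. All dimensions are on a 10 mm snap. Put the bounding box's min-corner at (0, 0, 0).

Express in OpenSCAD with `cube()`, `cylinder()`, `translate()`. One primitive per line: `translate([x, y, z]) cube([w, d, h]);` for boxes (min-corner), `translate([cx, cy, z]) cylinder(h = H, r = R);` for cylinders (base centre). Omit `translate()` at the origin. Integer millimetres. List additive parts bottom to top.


cube([280, 280, 100]);
translate([40, 40, 100]) cube([200, 200, 60]);
translate([90, 90, 160]) cube([100, 100, 60]);


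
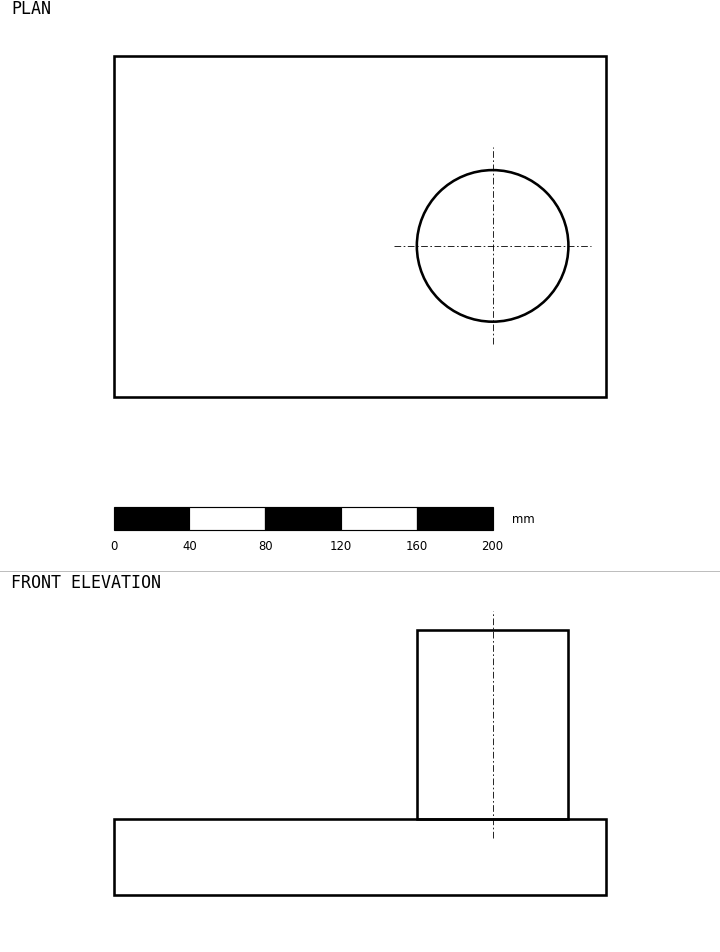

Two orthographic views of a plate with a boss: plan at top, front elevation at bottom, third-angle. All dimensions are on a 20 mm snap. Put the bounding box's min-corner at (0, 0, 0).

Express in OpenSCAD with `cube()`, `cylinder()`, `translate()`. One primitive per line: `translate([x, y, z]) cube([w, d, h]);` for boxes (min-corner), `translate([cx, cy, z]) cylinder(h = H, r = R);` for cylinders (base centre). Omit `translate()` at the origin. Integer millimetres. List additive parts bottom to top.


cube([260, 180, 40]);
translate([200, 80, 40]) cylinder(h = 100, r = 40);


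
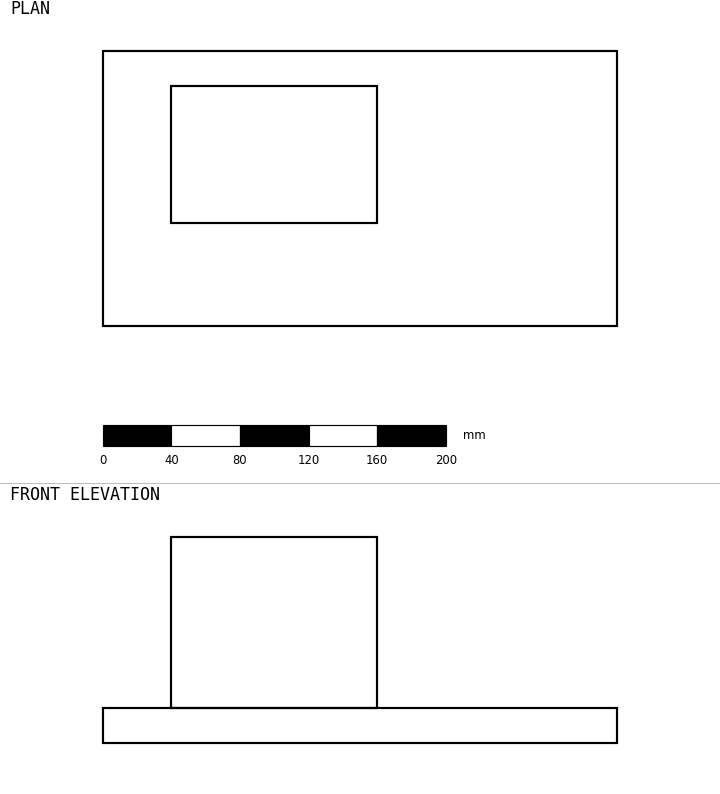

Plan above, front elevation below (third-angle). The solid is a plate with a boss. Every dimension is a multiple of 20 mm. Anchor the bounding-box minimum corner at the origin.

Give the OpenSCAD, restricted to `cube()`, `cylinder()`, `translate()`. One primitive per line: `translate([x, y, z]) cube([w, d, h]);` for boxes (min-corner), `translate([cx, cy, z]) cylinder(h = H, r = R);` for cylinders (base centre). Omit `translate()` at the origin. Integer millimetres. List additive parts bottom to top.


cube([300, 160, 20]);
translate([40, 60, 20]) cube([120, 80, 100]);


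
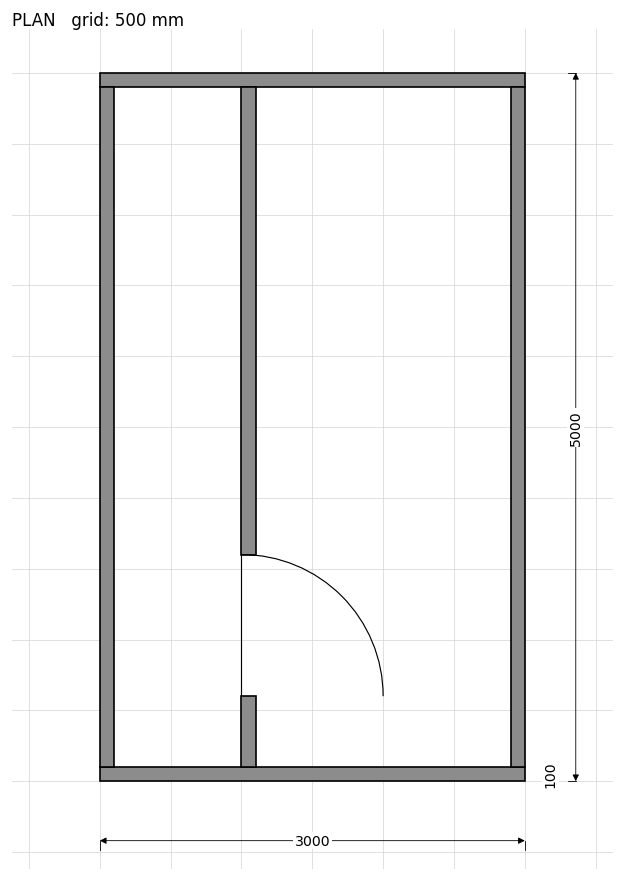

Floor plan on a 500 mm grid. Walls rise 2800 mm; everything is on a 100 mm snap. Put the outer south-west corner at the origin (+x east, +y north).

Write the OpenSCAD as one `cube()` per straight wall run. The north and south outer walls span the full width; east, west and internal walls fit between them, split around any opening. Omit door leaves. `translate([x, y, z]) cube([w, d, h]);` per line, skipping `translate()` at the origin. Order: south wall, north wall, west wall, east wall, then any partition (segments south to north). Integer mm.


cube([3000, 100, 2800]);
translate([0, 4900, 0]) cube([3000, 100, 2800]);
translate([0, 100, 0]) cube([100, 4800, 2800]);
translate([2900, 100, 0]) cube([100, 4800, 2800]);
translate([1000, 100, 0]) cube([100, 500, 2800]);
translate([1000, 1600, 0]) cube([100, 3300, 2800]);
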